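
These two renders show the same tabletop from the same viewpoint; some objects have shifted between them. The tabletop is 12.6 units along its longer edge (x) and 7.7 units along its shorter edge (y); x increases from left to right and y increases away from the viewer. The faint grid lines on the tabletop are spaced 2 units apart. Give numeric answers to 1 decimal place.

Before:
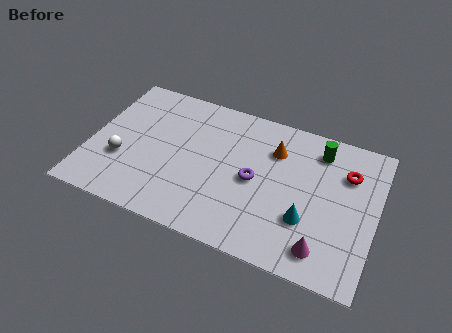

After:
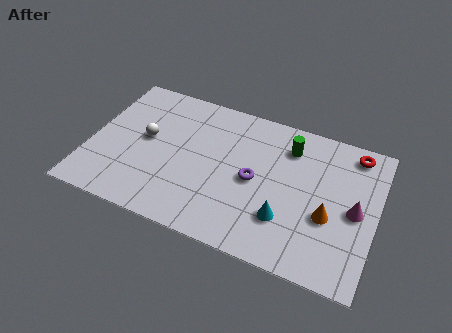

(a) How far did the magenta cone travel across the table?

2.7

The magenta cone moved from about (10.5, 1.3) to (11.7, 3.7), a distance of √(1.2² + 2.4²) ≈ 2.7.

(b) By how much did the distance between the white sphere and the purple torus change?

-1.0

The distance was about 5.9 in the first image and 4.9 in the second, so they moved 1.0 units closer together.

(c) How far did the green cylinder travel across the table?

1.3

The green cylinder moved from about (9.9, 6.3) to (8.6, 6.0), a distance of √(1.3² + 0.3²) ≈ 1.3.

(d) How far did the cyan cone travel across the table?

0.9

The cyan cone moved from about (9.7, 2.5) to (8.8, 2.2), a distance of √(0.9² + 0.3²) ≈ 0.9.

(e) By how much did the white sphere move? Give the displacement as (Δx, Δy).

(0.9, 1.5)

The white sphere was at about (1.5, 2.7) and moved to about (2.4, 4.2).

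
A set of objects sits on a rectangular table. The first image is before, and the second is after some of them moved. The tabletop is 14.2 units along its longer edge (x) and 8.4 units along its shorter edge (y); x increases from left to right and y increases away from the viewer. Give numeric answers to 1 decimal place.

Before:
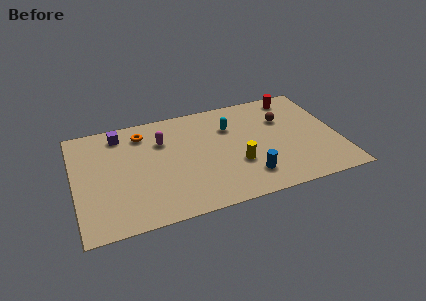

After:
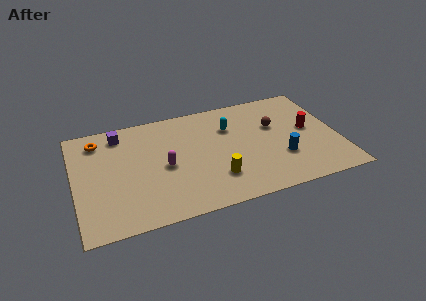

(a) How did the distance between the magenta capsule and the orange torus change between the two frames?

+3.2

They were about 1.3 units apart before and 4.5 after — 3.2 units further apart.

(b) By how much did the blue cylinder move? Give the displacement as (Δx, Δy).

(1.9, 0.9)

From the two frames, the blue cylinder sits at roughly (9.1, 1.8) before and (11.0, 2.7) after.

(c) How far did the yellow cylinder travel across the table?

1.4

The yellow cylinder moved from about (8.6, 2.9) to (7.4, 2.2), a distance of √(1.2² + 0.7²) ≈ 1.4.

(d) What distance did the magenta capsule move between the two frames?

2.0

The magenta capsule was near (4.8, 5.9) before and (4.8, 3.9) after, so it travelled √(0.0² + 2.0²) ≈ 2.0 units.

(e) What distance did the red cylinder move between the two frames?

2.8

From (12.2, 7.3) to (12.7, 4.5), the red cylinder covered √(0.5² + 2.8²) ≈ 2.8 units.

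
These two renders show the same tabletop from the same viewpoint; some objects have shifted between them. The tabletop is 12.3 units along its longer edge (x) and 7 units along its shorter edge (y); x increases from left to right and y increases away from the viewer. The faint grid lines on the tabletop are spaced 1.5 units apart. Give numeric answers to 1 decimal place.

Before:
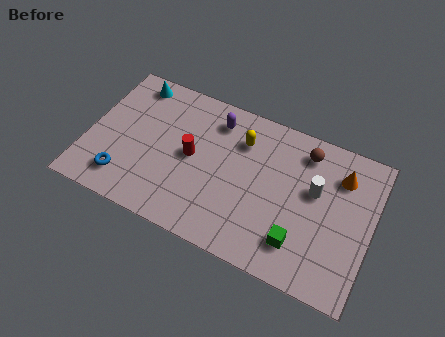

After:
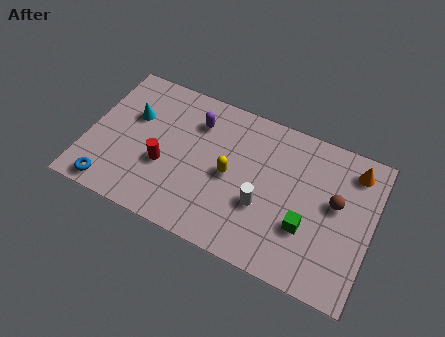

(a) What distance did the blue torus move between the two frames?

0.8

From (1.8, 1.4) to (1.3, 0.8), the blue torus covered √(0.5² + 0.6²) ≈ 0.8 units.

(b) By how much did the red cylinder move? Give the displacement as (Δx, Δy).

(-1.1, -0.9)

The red cylinder was at about (4.5, 3.6) and moved to about (3.4, 2.7).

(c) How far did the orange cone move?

0.7

The orange cone was near (10.8, 5.3) before and (11.3, 5.8) after, so it travelled √(0.5² + 0.5²) ≈ 0.7 units.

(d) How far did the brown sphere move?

2.3

From (9.2, 5.8) to (10.7, 4.0), the brown sphere covered √(1.5² + 1.8²) ≈ 2.3 units.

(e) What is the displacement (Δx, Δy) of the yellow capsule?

(-0.3, -1.8)

From the two frames, the yellow capsule sits at roughly (6.5, 5.2) before and (6.2, 3.4) after.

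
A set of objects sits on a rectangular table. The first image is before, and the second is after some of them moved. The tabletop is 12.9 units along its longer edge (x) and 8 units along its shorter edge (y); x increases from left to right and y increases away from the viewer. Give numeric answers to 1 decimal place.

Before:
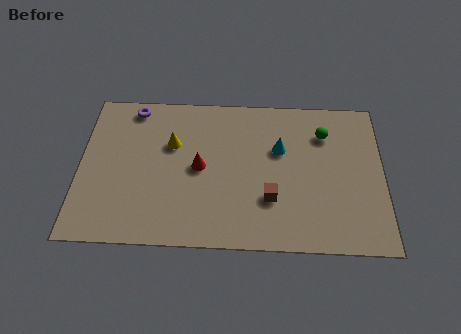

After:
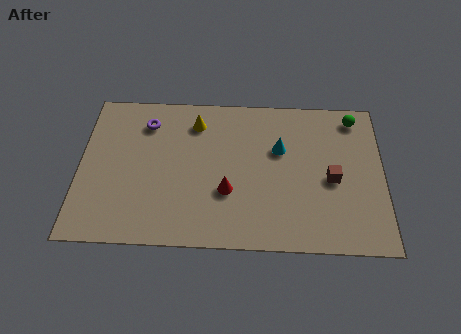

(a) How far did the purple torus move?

1.0

The purple torus moved from about (2.2, 7.1) to (2.8, 6.3), a distance of √(0.6² + 0.8²) ≈ 1.0.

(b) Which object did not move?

the cyan cone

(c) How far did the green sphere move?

1.6

The green sphere moved from about (10.4, 6.0) to (11.7, 6.9), a distance of √(1.3² + 0.9²) ≈ 1.6.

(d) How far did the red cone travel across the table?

1.7

The red cone was near (5.1, 4.0) before and (6.3, 2.8) after, so it travelled √(1.2² + 1.2²) ≈ 1.7 units.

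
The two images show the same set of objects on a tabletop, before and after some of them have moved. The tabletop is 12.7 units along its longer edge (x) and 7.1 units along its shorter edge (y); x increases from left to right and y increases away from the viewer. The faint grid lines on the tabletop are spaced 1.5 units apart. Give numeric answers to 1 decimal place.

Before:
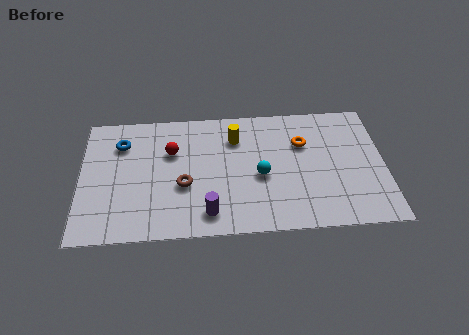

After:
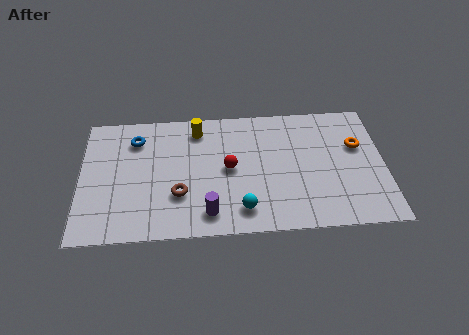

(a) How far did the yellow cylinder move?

1.7

The yellow cylinder moved from about (6.5, 5.3) to (4.9, 5.9), a distance of √(1.6² + 0.6²) ≈ 1.7.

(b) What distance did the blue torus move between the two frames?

0.6

The blue torus moved from about (1.7, 5.3) to (2.3, 5.5), a distance of √(0.6² + 0.2²) ≈ 0.6.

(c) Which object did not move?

the purple cylinder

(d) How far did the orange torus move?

2.3

From (9.3, 4.8) to (11.6, 4.5), the orange torus covered √(2.3² + 0.3²) ≈ 2.3 units.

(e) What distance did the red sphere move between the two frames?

2.6

The red sphere was near (3.8, 4.7) before and (6.2, 3.6) after, so it travelled √(2.4² + 1.1²) ≈ 2.6 units.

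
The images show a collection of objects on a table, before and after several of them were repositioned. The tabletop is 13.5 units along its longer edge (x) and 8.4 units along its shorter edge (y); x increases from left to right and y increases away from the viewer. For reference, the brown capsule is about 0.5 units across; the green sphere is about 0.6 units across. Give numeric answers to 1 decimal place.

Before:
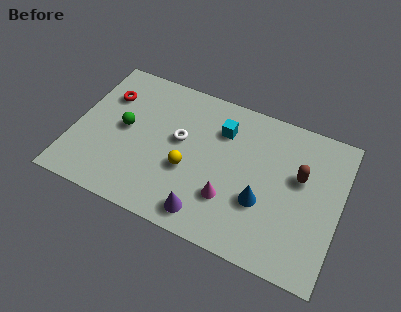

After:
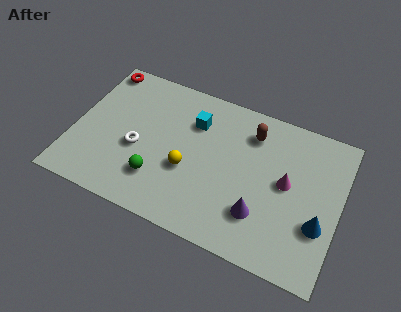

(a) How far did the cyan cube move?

1.4

The cyan cube moved from about (7.3, 6.2) to (5.9, 6.1), a distance of √(1.4² + 0.1²) ≈ 1.4.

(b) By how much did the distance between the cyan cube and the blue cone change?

+3.4

They were about 4.0 units apart before and 7.4 after — 3.4 units further apart.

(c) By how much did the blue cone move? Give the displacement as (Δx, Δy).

(2.9, -0.1)

The blue cone was at about (9.7, 3.0) and moved to about (12.6, 2.9).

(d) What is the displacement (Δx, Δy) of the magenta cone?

(2.7, 2.0)

The magenta cone started near (8.1, 2.5) and ended near (10.8, 4.5).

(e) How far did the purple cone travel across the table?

2.8

The purple cone moved from about (7.1, 1.2) to (9.7, 2.3), a distance of √(2.6² + 1.1²) ≈ 2.8.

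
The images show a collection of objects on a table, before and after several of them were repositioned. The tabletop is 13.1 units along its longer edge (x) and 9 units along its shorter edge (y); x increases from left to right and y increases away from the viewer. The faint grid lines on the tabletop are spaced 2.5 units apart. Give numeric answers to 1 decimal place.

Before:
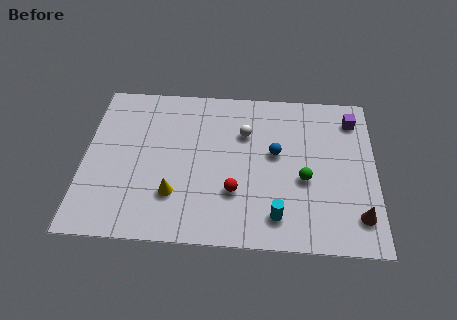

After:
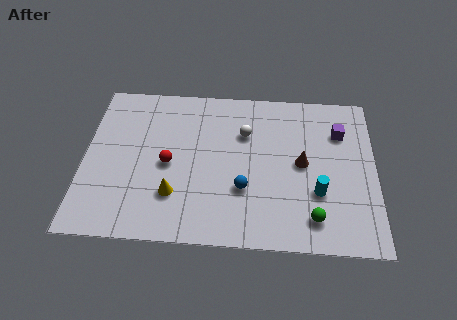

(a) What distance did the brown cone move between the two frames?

3.8

The brown cone was near (12.3, 1.8) before and (9.8, 4.6) after, so it travelled √(2.5² + 2.8²) ≈ 3.8 units.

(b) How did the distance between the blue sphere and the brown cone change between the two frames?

-1.9

They were about 5.0 units apart before and 3.1 after — 1.9 units closer together.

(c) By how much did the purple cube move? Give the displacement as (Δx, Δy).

(-0.6, -0.8)

The purple cube was at about (12.1, 7.3) and moved to about (11.5, 6.5).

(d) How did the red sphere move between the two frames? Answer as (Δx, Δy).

(-3.0, 1.4)

The red sphere started near (6.8, 2.8) and ended near (3.8, 4.2).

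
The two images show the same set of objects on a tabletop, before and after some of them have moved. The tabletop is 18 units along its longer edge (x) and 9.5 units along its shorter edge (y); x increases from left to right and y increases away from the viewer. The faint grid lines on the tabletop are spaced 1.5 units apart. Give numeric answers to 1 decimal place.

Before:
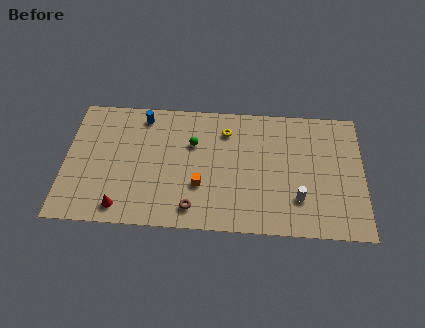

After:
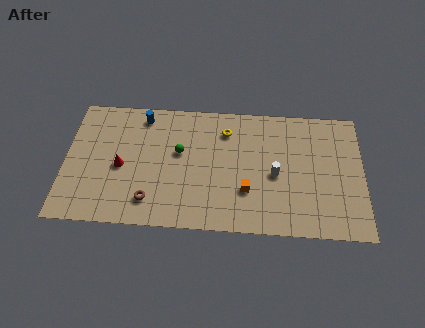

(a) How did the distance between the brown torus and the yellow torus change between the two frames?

+0.9

Before: roughly 6.2 units apart; after: 7.1. That's 0.9 units further apart.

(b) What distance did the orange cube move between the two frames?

2.8

The orange cube was near (8.2, 3.2) before and (11.0, 3.0) after, so it travelled √(2.8² + 0.2²) ≈ 2.8 units.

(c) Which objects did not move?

the yellow torus and the blue cylinder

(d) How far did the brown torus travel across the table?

2.6

From (7.8, 1.5) to (5.2, 1.9), the brown torus covered √(2.6² + 0.4²) ≈ 2.6 units.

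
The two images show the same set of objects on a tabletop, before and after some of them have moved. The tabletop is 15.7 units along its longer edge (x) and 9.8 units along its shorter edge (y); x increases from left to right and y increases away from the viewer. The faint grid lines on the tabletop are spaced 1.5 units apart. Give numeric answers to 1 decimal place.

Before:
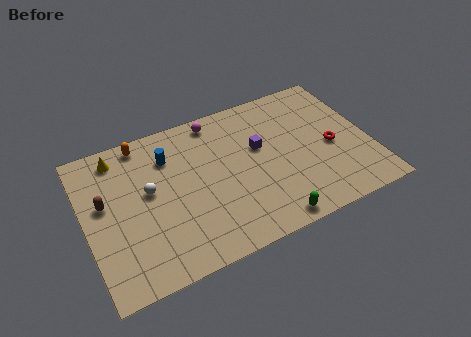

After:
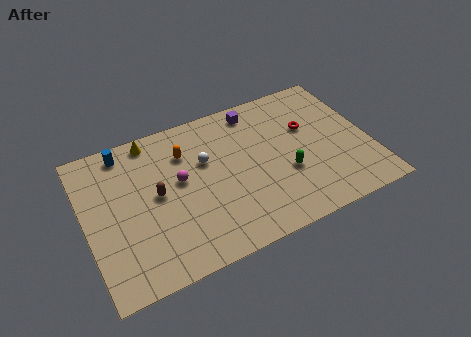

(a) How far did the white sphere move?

3.3

The white sphere was near (3.5, 5.5) before and (6.7, 6.2) after, so it travelled √(3.2² + 0.7²) ≈ 3.3 units.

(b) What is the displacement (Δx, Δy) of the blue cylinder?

(-2.3, 1.3)

From the two frames, the blue cylinder sits at roughly (4.8, 7.3) before and (2.5, 8.6) after.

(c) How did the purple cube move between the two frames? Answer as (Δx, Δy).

(0.1, 2.6)

The purple cube was at about (9.7, 5.9) and moved to about (9.8, 8.5).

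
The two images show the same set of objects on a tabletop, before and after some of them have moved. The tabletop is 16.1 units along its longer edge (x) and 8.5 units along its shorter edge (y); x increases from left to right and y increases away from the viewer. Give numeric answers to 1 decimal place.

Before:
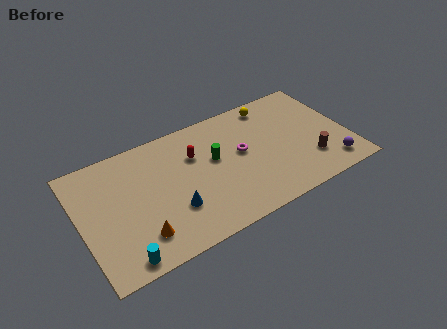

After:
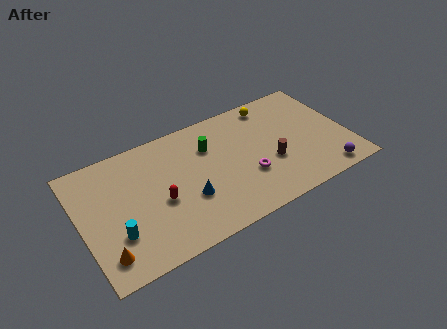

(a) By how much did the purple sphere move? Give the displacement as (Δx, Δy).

(-0.4, -0.4)

The purple sphere started near (14.7, 1.4) and ended near (14.3, 1.0).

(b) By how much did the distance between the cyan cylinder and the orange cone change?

-0.3

The distance was about 1.6 in the first image and 1.3 in the second, so they moved 0.3 units closer together.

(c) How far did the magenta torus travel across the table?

1.8

The magenta torus moved from about (9.7, 4.7) to (9.8, 2.9), a distance of √(0.1² + 1.8²) ≈ 1.8.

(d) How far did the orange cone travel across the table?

2.1

The orange cone moved from about (3.2, 1.9) to (1.1, 1.6), a distance of √(2.1² + 0.3²) ≈ 2.1.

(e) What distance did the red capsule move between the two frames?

3.3

The red capsule moved from about (7.0, 5.8) to (4.6, 3.6), a distance of √(2.4² + 2.2²) ≈ 3.3.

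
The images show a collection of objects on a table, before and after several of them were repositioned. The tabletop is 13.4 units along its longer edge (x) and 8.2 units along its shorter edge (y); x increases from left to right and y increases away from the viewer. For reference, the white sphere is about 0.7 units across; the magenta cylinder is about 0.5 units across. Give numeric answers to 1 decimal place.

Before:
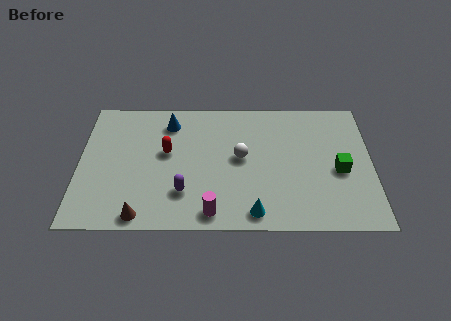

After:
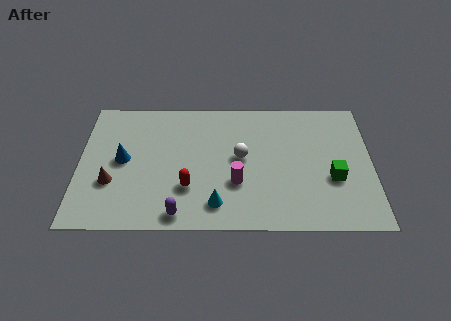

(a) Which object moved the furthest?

the blue cone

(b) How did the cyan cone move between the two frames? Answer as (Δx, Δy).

(-1.7, 0.5)

From the two frames, the cyan cone sits at roughly (8.0, 1.0) before and (6.3, 1.5) after.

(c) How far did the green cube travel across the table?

0.6

The green cube was near (11.9, 3.6) before and (11.6, 3.1) after, so it travelled √(0.3² + 0.5²) ≈ 0.6 units.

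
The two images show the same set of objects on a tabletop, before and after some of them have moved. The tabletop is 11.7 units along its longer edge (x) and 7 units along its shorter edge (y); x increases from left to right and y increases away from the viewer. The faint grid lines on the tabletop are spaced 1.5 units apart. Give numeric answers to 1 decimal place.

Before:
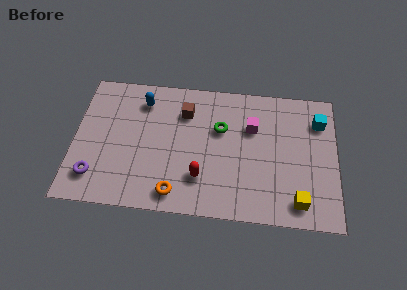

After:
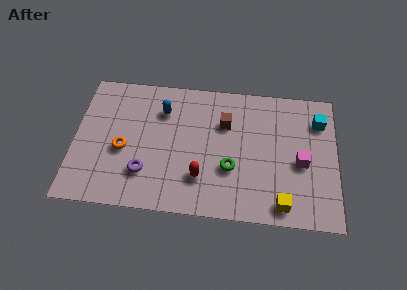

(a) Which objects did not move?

the cyan cube and the red capsule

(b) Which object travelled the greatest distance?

the orange torus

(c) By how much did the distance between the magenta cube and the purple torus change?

-0.6

They were about 7.6 units apart before and 7.0 after — 0.6 units closer together.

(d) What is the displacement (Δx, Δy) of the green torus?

(0.5, -2.0)

The green torus started near (6.5, 4.5) and ended near (7.0, 2.5).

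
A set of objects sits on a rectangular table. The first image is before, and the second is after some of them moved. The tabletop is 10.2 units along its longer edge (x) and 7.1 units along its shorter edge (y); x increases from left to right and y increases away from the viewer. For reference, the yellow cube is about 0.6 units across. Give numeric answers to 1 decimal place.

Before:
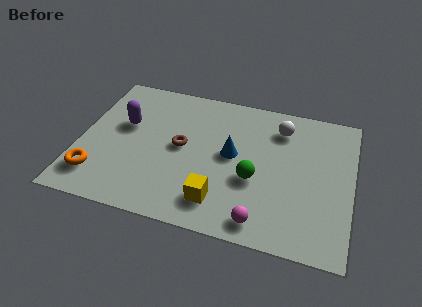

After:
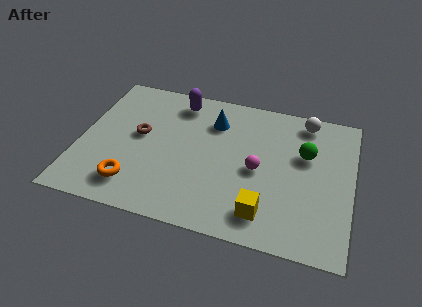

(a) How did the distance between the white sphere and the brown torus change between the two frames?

+2.4

The distance was about 4.1 in the first image and 6.5 in the second, so they moved 2.4 units further apart.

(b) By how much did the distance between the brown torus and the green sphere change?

+3.3

They were about 2.9 units apart before and 6.2 after — 3.3 units further apart.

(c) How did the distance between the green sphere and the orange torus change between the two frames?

+1.0

The distance was about 5.9 in the first image and 6.9 in the second, so they moved 1.0 units further apart.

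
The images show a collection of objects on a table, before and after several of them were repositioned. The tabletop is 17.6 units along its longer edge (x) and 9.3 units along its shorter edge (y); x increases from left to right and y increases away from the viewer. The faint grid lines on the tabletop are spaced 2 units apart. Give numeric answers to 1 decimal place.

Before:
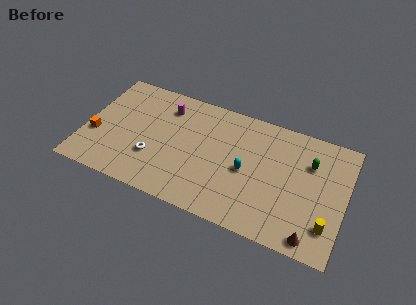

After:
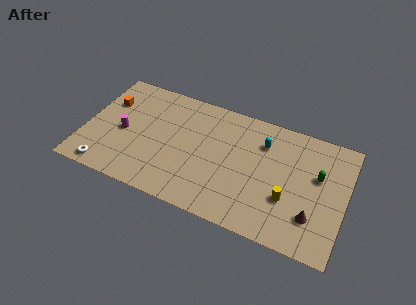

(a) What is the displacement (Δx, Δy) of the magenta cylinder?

(-2.6, -3.0)

From the two frames, the magenta cylinder sits at roughly (5.2, 7.3) before and (2.6, 4.3) after.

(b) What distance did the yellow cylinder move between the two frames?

2.9

From (16.6, 2.2) to (13.9, 3.2), the yellow cylinder covered √(2.7² + 1.0²) ≈ 2.9 units.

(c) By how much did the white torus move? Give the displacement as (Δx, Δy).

(-3.0, -2.0)

The white torus was at about (4.8, 3.0) and moved to about (1.8, 1.0).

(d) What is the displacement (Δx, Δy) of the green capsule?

(0.6, -0.8)

The green capsule was at about (15.1, 6.5) and moved to about (15.7, 5.7).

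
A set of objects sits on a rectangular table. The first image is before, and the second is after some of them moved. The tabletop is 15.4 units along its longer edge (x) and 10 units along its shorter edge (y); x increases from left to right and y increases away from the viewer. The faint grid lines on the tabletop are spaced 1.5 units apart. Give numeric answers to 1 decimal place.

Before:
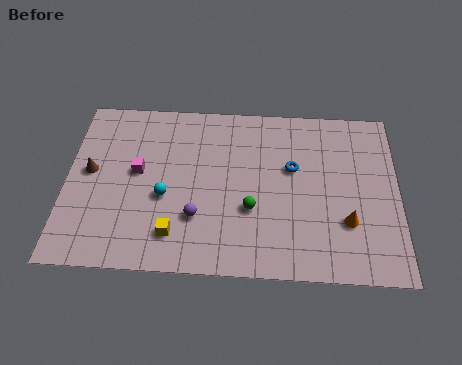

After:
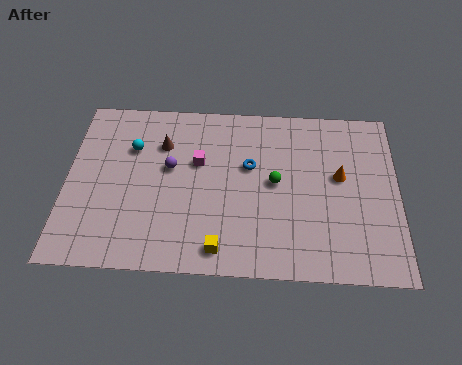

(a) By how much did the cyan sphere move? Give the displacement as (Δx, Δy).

(-1.6, 2.8)

From the two frames, the cyan sphere sits at roughly (4.6, 4.1) before and (3.0, 6.9) after.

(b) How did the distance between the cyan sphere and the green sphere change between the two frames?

+2.9

Before: roughly 4.0 units apart; after: 6.9. That's 2.9 units further apart.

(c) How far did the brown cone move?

3.8

From (1.1, 5.4) to (4.4, 7.2), the brown cone covered √(3.3² + 1.8²) ≈ 3.8 units.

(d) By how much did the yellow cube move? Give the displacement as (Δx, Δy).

(2.1, -0.7)

The yellow cube started near (5.1, 2.0) and ended near (7.2, 1.3).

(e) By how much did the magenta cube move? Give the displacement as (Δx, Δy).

(2.8, 0.7)

From the two frames, the magenta cube sits at roughly (3.3, 5.5) before and (6.1, 6.2) after.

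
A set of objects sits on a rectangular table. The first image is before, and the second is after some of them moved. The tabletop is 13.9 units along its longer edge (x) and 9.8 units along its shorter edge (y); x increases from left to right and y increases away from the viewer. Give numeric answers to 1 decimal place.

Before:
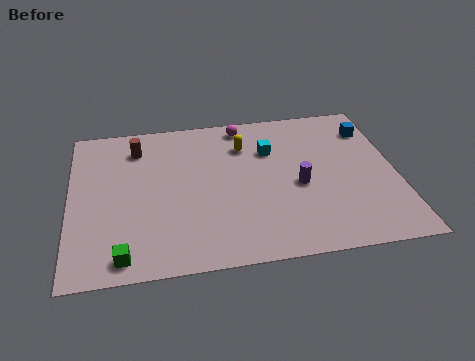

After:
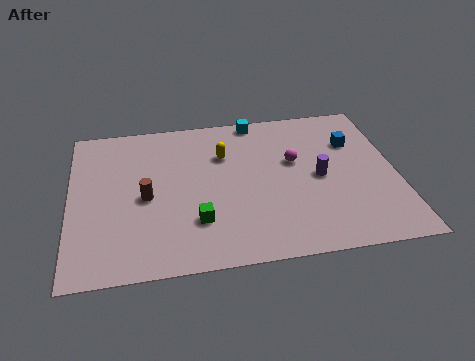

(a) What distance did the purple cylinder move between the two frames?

1.0

The purple cylinder moved from about (9.7, 4.3) to (10.6, 4.7), a distance of √(0.9² + 0.4²) ≈ 1.0.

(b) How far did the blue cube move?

1.1

From (13.0, 7.6) to (12.2, 6.8), the blue cube covered √(0.8² + 0.8²) ≈ 1.1 units.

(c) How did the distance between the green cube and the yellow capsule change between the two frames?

-3.9

The distance was about 8.2 in the first image and 4.3 in the second, so they moved 3.9 units closer together.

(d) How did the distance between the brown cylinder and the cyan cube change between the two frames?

+0.9

The distance was about 5.8 in the first image and 6.7 in the second, so they moved 0.9 units further apart.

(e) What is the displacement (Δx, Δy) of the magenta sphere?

(2.1, -2.8)

The magenta sphere was at about (7.5, 8.7) and moved to about (9.6, 5.9).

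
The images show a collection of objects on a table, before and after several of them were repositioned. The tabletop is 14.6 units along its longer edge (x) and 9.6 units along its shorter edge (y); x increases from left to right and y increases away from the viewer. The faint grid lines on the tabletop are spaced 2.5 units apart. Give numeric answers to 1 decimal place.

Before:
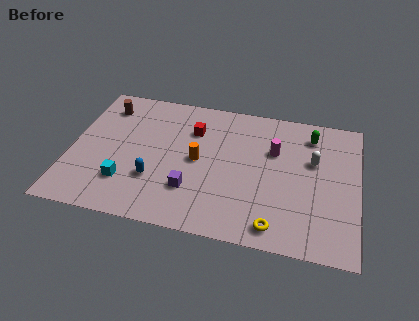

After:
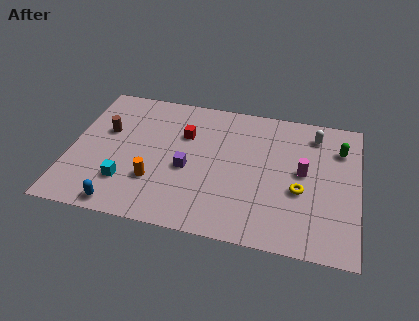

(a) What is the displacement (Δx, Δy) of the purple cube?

(-0.3, 1.4)

The purple cube started near (6.3, 2.7) and ended near (6.0, 4.1).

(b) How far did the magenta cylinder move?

1.9

From (10.3, 6.3) to (11.8, 5.1), the magenta cylinder covered √(1.5² + 1.2²) ≈ 1.9 units.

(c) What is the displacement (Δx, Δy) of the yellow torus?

(1.1, 2.6)

The yellow torus was at about (10.6, 1.2) and moved to about (11.7, 3.8).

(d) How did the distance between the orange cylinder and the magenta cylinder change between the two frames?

+3.6

The distance was about 4.1 in the first image and 7.7 in the second, so they moved 3.6 units further apart.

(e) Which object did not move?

the cyan cube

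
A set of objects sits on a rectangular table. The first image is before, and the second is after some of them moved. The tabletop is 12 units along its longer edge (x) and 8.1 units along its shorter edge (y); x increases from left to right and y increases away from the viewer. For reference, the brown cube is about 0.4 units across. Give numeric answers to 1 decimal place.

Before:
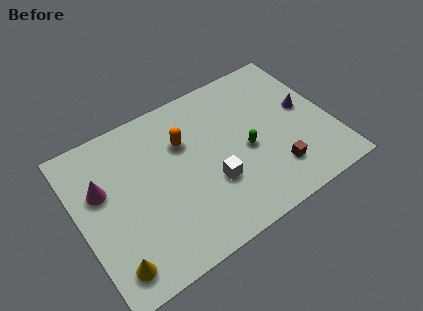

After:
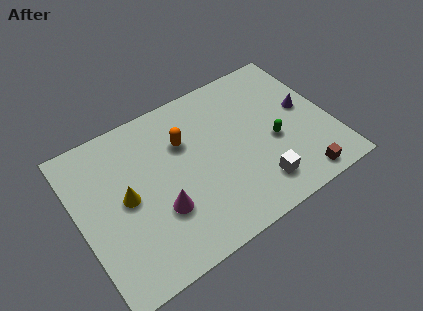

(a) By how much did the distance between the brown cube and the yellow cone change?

+0.5

They were about 7.9 units apart before and 8.4 after — 0.5 units further apart.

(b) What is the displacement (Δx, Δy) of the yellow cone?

(1.1, 2.8)

The yellow cone was at about (1.1, 1.3) and moved to about (2.2, 4.1).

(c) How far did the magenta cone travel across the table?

3.4

The magenta cone moved from about (1.2, 5.1) to (3.6, 2.7), a distance of √(2.4² + 2.4²) ≈ 3.4.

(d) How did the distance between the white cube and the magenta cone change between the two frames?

-0.8

They were about 5.4 units apart before and 4.6 after — 0.8 units closer together.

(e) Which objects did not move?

the orange capsule and the purple cone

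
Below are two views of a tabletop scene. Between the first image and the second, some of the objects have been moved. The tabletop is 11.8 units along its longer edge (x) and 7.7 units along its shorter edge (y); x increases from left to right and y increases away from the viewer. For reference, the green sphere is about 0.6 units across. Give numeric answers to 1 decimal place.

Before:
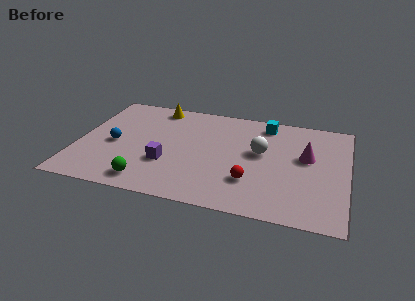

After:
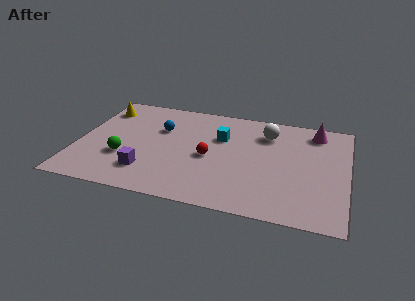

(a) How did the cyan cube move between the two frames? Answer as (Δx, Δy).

(-1.9, -1.5)

From the two frames, the cyan cube sits at roughly (8.1, 6.6) before and (6.2, 5.1) after.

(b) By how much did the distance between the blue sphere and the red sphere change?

-3.4

They were about 6.2 units apart before and 2.8 after — 3.4 units closer together.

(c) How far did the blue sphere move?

2.5

The blue sphere was near (1.6, 3.5) before and (3.5, 5.1) after, so it travelled √(1.9² + 1.6²) ≈ 2.5 units.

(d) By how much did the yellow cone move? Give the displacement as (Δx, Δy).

(-2.4, -0.7)

The yellow cone started near (3.2, 6.8) and ended near (0.8, 6.1).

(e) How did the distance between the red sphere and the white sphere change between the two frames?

+1.2

The distance was about 2.2 in the first image and 3.4 in the second, so they moved 1.2 units further apart.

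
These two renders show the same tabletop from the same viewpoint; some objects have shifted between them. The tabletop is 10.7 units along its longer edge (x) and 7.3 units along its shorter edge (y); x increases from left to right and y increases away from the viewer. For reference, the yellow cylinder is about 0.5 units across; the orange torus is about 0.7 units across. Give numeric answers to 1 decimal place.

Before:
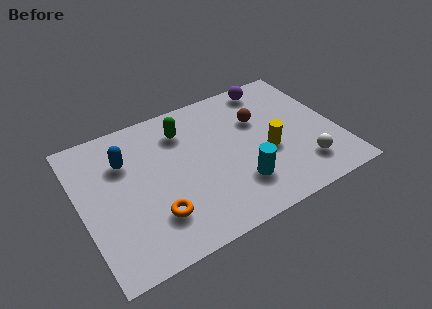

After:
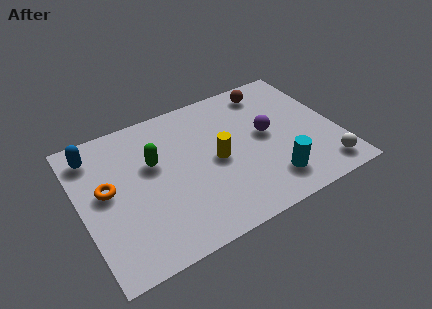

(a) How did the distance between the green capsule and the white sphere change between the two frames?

+1.5

They were about 6.0 units apart before and 7.5 after — 1.5 units further apart.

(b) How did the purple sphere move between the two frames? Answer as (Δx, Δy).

(-0.6, -2.5)

The purple sphere was at about (8.4, 6.4) and moved to about (7.8, 3.9).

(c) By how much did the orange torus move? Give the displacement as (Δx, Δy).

(-1.7, 2.1)

From the two frames, the orange torus sits at roughly (2.8, 1.9) before and (1.1, 4.0) after.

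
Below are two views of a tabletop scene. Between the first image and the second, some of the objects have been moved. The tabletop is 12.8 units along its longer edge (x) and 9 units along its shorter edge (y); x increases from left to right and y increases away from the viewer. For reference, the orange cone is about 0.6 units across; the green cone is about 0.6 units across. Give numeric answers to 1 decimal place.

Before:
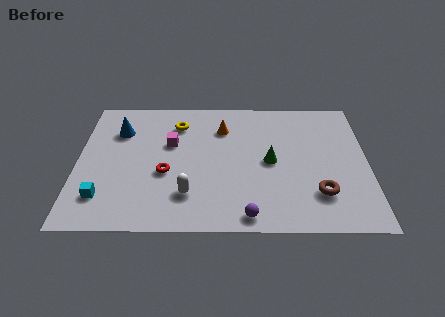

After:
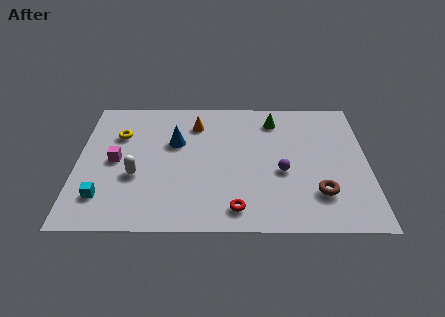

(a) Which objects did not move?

the cyan cube and the brown torus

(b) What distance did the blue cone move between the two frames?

2.6

The blue cone was near (1.8, 6.5) before and (4.3, 5.7) after, so it travelled √(2.5² + 0.8²) ≈ 2.6 units.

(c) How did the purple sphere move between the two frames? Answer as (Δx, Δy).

(1.5, 2.8)

The purple sphere was at about (7.5, 0.9) and moved to about (9.0, 3.7).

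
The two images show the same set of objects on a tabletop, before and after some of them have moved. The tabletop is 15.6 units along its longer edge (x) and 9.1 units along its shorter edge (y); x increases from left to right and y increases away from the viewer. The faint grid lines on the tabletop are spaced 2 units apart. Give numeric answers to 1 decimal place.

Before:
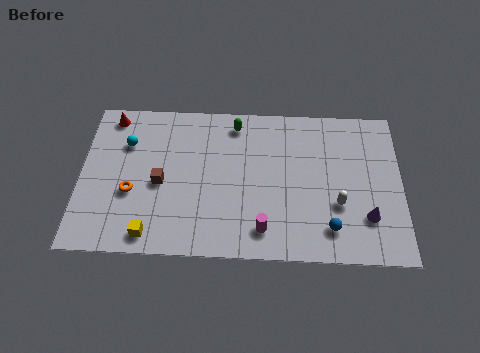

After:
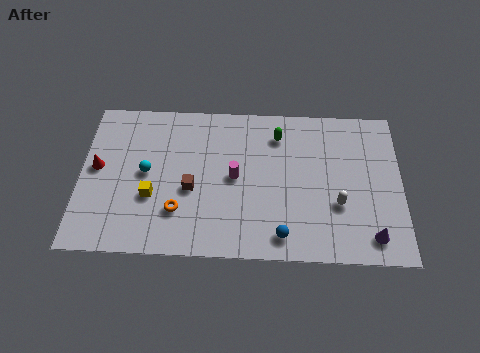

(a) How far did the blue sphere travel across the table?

2.4

From (12.1, 1.8) to (9.8, 1.3), the blue sphere covered √(2.3² + 0.5²) ≈ 2.4 units.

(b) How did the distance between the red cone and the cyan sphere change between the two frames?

+0.6

Before: roughly 1.8 units apart; after: 2.4. That's 0.6 units further apart.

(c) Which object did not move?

the white capsule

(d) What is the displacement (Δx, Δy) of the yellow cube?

(0.0, 2.2)

The yellow cube was at about (3.5, 1.1) and moved to about (3.5, 3.3).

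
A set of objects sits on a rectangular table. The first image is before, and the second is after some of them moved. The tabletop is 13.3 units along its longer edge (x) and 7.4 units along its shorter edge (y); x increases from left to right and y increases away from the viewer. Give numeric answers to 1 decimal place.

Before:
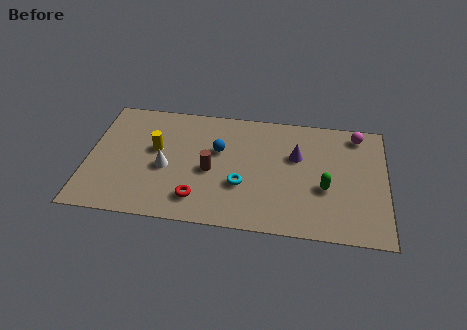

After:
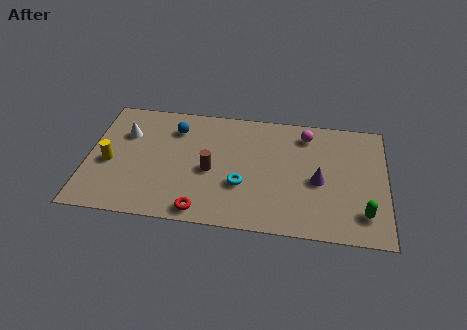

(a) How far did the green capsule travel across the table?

2.1

The green capsule was near (10.6, 2.9) before and (12.3, 1.6) after, so it travelled √(1.7² + 1.3²) ≈ 2.1 units.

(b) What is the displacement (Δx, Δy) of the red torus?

(0.2, -0.7)

From the two frames, the red torus sits at roughly (5.0, 1.5) before and (5.2, 0.8) after.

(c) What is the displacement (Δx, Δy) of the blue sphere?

(-2.0, 1.1)

The blue sphere started near (5.8, 4.6) and ended near (3.8, 5.7).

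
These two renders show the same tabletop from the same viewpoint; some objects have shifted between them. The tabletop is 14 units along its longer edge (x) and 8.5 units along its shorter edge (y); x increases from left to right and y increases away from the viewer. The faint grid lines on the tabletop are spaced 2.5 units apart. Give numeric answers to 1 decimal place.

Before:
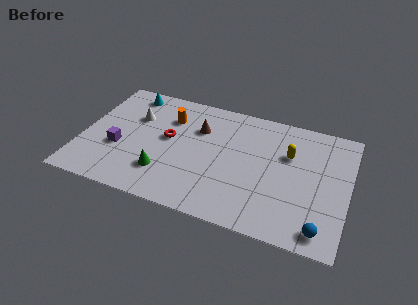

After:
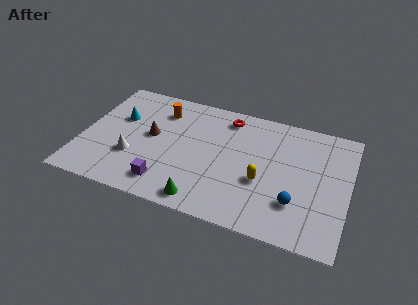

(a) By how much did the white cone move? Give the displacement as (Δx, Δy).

(0.2, -2.9)

The white cone was at about (2.6, 5.7) and moved to about (2.8, 2.8).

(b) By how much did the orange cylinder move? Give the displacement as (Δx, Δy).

(-0.5, 0.4)

The orange cylinder started near (4.4, 6.2) and ended near (3.9, 6.6).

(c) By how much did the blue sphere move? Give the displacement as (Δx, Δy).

(-1.4, 1.3)

From the two frames, the blue sphere sits at roughly (12.8, 1.1) before and (11.4, 2.4) after.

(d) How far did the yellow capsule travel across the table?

2.6

The yellow capsule was near (10.8, 5.6) before and (9.6, 3.3) after, so it travelled √(1.2² + 2.3²) ≈ 2.6 units.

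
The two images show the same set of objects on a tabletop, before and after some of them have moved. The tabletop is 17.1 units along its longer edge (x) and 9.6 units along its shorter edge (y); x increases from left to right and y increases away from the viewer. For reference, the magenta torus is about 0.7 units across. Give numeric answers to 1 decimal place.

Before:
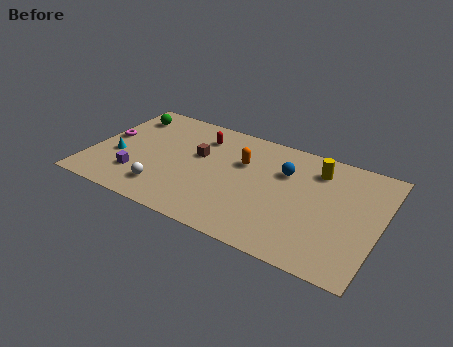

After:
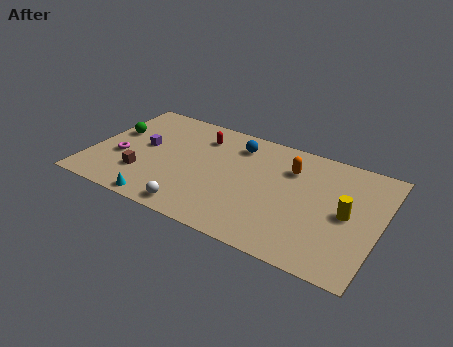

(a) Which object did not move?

the red capsule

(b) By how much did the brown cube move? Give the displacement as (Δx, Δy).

(-2.9, -3.1)

The brown cube started near (6.2, 5.8) and ended near (3.3, 2.7).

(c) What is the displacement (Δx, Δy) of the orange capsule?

(2.8, 0.7)

The orange capsule was at about (8.8, 6.3) and moved to about (11.6, 7.0).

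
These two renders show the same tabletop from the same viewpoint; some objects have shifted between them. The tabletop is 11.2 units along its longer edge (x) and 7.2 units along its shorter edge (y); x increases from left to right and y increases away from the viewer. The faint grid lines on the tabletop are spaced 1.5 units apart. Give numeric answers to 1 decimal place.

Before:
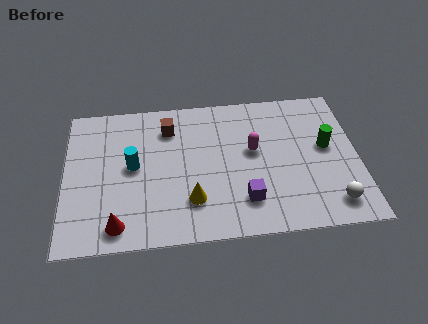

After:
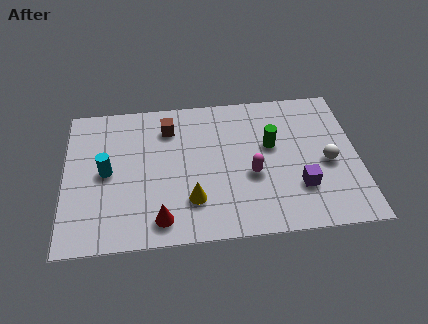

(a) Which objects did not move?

the brown cube and the yellow cone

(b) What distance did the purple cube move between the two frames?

2.1

From (6.8, 1.7) to (8.9, 2.1), the purple cube covered √(2.1² + 0.4²) ≈ 2.1 units.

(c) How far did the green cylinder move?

2.1

The green cylinder moved from about (10.0, 4.0) to (7.9, 4.3), a distance of √(2.1² + 0.3²) ≈ 2.1.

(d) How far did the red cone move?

1.6

The red cone was near (2.0, 1.0) before and (3.6, 1.1) after, so it travelled √(1.6² + 0.1²) ≈ 1.6 units.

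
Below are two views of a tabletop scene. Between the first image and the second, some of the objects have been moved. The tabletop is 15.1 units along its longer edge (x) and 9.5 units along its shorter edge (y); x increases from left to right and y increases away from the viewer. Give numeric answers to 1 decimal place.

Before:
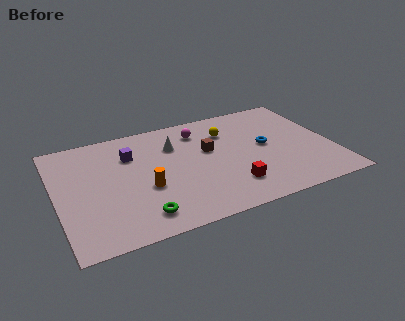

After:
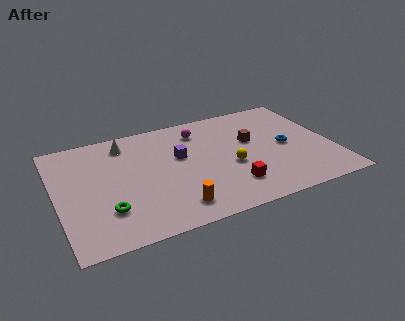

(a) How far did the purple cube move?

2.8

The purple cube was near (4.2, 6.8) before and (6.8, 5.7) after, so it travelled √(2.6² + 1.1²) ≈ 2.8 units.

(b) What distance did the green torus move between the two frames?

2.0

The green torus moved from about (4.2, 1.6) to (2.5, 2.6), a distance of √(1.7² + 1.0²) ≈ 2.0.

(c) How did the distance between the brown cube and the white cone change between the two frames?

+5.0

The distance was about 2.1 in the first image and 7.1 in the second, so they moved 5.0 units further apart.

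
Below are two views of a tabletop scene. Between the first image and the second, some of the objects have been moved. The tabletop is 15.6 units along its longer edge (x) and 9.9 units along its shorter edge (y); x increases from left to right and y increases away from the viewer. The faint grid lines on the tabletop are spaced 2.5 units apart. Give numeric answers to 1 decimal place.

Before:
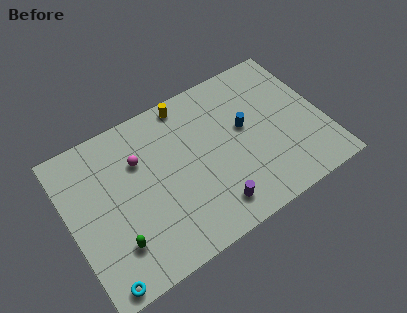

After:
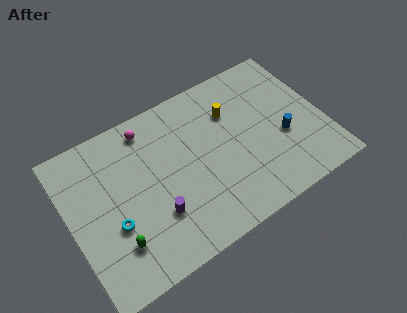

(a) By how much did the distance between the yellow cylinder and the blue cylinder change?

-0.4

They were about 4.5 units apart before and 4.1 after — 0.4 units closer together.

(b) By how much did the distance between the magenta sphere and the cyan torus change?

-1.2

The distance was about 6.8 in the first image and 5.6 in the second, so they moved 1.2 units closer together.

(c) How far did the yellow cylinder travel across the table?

3.1

The yellow cylinder was near (7.8, 8.9) before and (10.3, 7.0) after, so it travelled √(2.5² + 1.9²) ≈ 3.1 units.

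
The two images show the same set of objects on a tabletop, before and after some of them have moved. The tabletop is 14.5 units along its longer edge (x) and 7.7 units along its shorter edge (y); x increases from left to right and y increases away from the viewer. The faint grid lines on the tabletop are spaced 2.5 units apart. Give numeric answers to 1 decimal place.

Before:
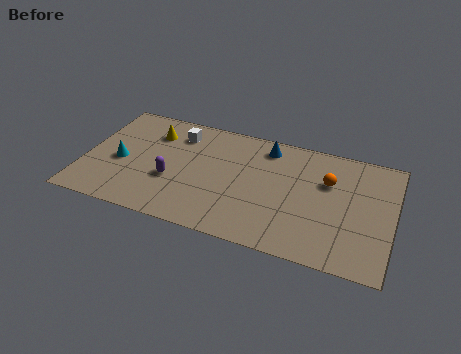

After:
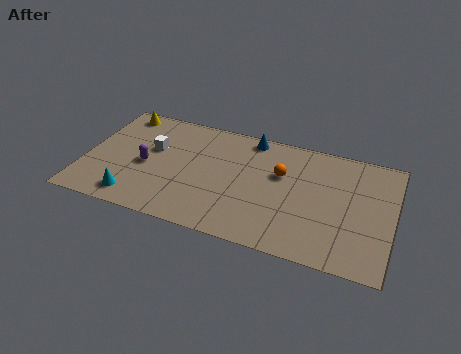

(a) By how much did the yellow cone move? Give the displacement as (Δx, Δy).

(-1.7, 1.0)

The yellow cone started near (3.0, 5.8) and ended near (1.3, 6.8).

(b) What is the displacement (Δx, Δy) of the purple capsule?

(-1.3, 0.6)

The purple capsule started near (4.2, 2.9) and ended near (2.9, 3.5).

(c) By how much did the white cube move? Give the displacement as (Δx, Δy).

(-1.1, -1.4)

From the two frames, the white cube sits at roughly (4.2, 6.1) before and (3.1, 4.7) after.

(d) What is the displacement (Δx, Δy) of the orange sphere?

(-2.2, -0.2)

The orange sphere was at about (11.4, 5.1) and moved to about (9.2, 4.9).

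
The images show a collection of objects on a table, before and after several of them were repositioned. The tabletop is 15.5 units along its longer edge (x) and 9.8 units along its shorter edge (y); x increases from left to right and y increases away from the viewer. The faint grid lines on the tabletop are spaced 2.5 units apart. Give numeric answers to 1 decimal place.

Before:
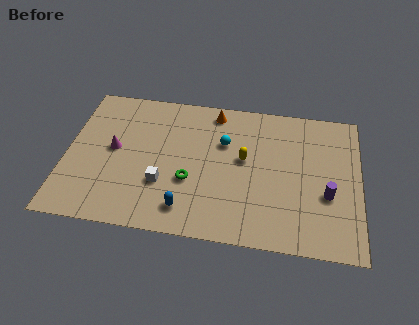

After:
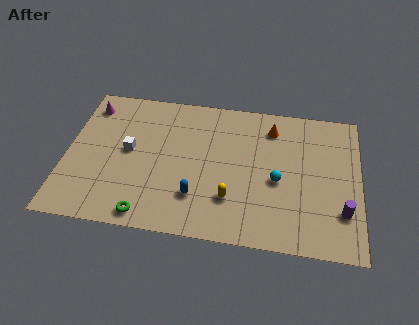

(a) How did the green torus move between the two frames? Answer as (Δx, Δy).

(-2.1, -2.6)

The green torus started near (6.6, 3.6) and ended near (4.5, 1.0).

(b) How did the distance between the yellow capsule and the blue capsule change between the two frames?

-3.0

They were about 4.8 units apart before and 1.8 after — 3.0 units closer together.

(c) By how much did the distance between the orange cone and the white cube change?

+2.0

Before: roughly 6.0 units apart; after: 8.0. That's 2.0 units further apart.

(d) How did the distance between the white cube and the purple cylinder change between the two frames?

+3.0

Before: roughly 8.6 units apart; after: 11.6. That's 3.0 units further apart.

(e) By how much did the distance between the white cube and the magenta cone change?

+0.3

They were about 3.4 units apart before and 3.7 after — 0.3 units further apart.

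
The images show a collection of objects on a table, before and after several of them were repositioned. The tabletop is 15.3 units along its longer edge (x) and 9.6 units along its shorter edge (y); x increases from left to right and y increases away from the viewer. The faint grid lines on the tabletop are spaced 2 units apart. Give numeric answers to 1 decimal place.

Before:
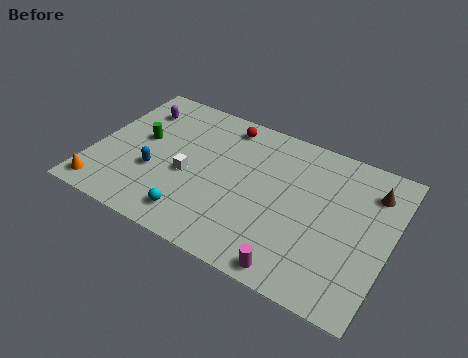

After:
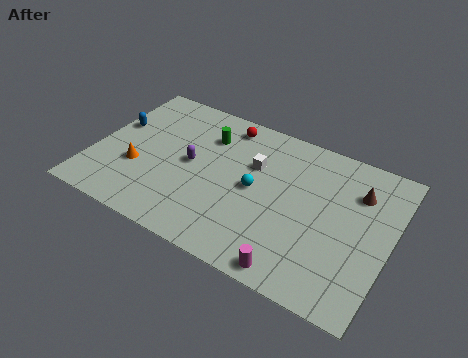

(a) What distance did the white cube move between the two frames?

3.8

The white cube was near (5.0, 4.1) before and (8.1, 6.3) after, so it travelled √(3.1² + 2.2²) ≈ 3.8 units.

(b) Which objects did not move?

the red sphere and the magenta cylinder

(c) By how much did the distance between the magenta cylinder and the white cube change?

-0.7

The distance was about 6.8 in the first image and 6.1 in the second, so they moved 0.7 units closer together.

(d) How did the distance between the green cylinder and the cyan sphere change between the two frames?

-1.4

Before: roughly 5.1 units apart; after: 3.7. That's 1.4 units closer together.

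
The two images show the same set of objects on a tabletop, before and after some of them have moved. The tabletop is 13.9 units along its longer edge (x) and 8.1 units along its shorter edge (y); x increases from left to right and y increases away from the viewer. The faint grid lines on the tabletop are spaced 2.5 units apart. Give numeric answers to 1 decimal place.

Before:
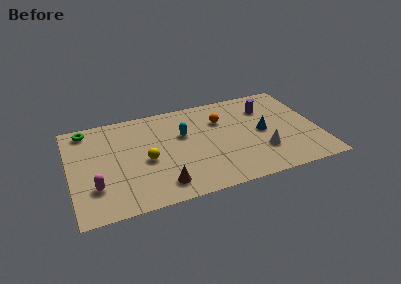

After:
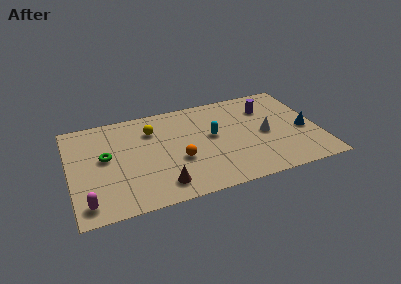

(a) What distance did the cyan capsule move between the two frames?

1.7

The cyan capsule was near (6.4, 5.1) before and (8.0, 4.5) after, so it travelled √(1.6² + 0.6²) ≈ 1.7 units.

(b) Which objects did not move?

the brown cone and the purple cylinder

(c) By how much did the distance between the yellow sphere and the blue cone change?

+2.2

They were about 6.6 units apart before and 8.8 after — 2.2 units further apart.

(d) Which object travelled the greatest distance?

the orange sphere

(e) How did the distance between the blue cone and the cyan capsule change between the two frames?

+0.7

They were about 4.5 units apart before and 5.2 after — 0.7 units further apart.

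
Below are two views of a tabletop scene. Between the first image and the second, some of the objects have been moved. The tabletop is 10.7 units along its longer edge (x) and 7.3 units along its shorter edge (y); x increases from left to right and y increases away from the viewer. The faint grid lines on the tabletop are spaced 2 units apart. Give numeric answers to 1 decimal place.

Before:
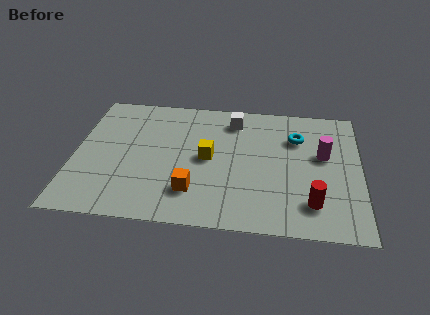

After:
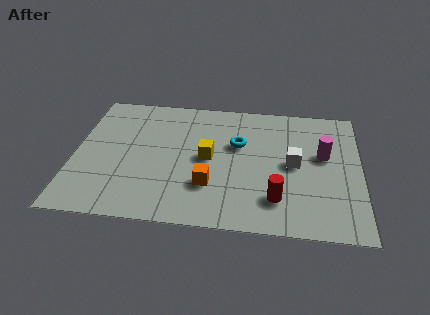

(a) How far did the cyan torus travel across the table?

2.3

The cyan torus was near (8.3, 5.2) before and (6.1, 4.6) after, so it travelled √(2.2² + 0.6²) ≈ 2.3 units.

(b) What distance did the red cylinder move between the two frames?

1.3

The red cylinder moved from about (8.9, 1.6) to (7.6, 1.7), a distance of √(1.3² + 0.1²) ≈ 1.3.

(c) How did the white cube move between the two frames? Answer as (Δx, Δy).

(2.3, -2.3)

The white cube was at about (5.9, 6.0) and moved to about (8.2, 3.7).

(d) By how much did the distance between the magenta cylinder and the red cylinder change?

+0.4

They were about 2.7 units apart before and 3.1 after — 0.4 units further apart.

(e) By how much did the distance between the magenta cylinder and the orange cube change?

-0.7

Before: roughly 5.4 units apart; after: 4.7. That's 0.7 units closer together.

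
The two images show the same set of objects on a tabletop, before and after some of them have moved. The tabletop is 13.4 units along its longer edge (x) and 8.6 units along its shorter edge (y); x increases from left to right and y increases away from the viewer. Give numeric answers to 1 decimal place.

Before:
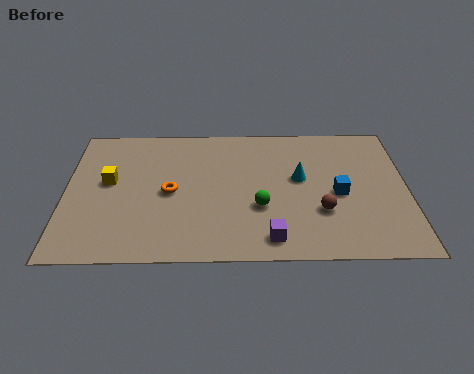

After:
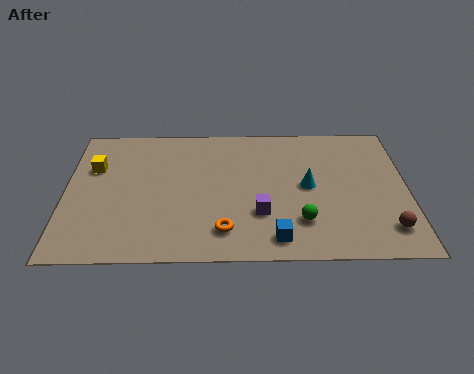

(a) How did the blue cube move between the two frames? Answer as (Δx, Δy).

(-2.5, -2.7)

The blue cube started near (10.7, 3.9) and ended near (8.2, 1.2).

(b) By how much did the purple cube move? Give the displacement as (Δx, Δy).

(-0.4, 1.5)

From the two frames, the purple cube sits at roughly (8.0, 1.2) before and (7.6, 2.7) after.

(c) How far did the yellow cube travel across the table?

1.1

From (1.7, 4.8) to (1.1, 5.7), the yellow cube covered √(0.6² + 0.9²) ≈ 1.1 units.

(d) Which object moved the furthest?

the blue cube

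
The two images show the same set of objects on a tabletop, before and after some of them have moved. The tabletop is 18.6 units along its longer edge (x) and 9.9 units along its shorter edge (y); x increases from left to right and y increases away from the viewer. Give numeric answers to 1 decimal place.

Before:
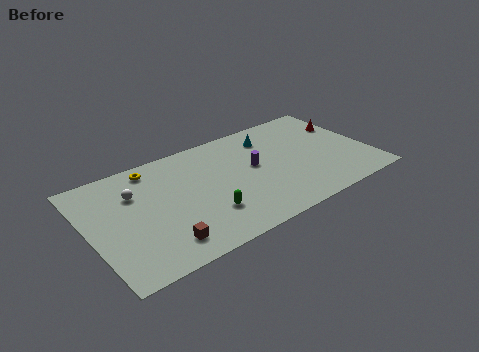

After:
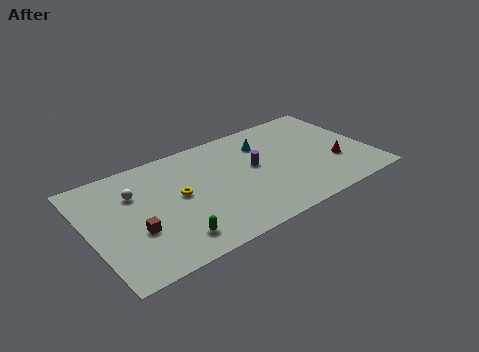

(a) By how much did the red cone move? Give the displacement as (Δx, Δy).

(-1.4, -3.4)

From the two frames, the red cone sits at roughly (17.6, 6.8) before and (16.2, 3.4) after.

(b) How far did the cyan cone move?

0.6

The cyan cone was near (12.5, 7.8) before and (12.0, 7.4) after, so it travelled √(0.5² + 0.4²) ≈ 0.6 units.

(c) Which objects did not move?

the white sphere and the purple cylinder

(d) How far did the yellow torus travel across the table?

3.5

The yellow torus was near (4.6, 8.6) before and (5.9, 5.3) after, so it travelled √(1.3² + 3.3²) ≈ 3.5 units.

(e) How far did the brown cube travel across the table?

2.3

The brown cube was near (4.2, 1.8) before and (2.8, 3.6) after, so it travelled √(1.4² + 1.8²) ≈ 2.3 units.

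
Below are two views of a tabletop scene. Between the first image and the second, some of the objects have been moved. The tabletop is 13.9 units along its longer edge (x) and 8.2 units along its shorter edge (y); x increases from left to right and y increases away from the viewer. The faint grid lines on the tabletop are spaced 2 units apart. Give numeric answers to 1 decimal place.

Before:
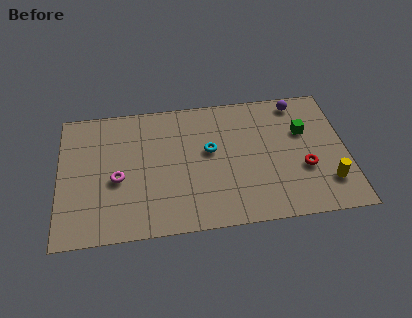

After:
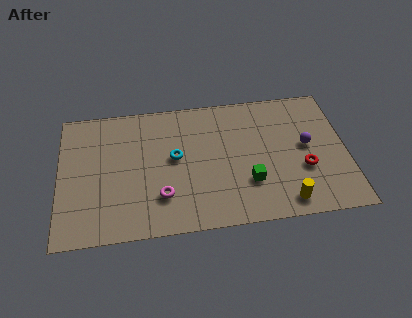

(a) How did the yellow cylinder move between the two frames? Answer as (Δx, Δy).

(-2.1, -0.9)

From the two frames, the yellow cylinder sits at roughly (12.9, 2.0) before and (10.8, 1.1) after.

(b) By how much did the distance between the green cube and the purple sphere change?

+1.6

The distance was about 1.9 in the first image and 3.5 in the second, so they moved 1.6 units further apart.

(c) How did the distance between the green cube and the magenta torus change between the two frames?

-5.1

The distance was about 9.3 in the first image and 4.2 in the second, so they moved 5.1 units closer together.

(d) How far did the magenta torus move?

2.5

The magenta torus moved from about (2.8, 3.5) to (4.9, 2.2), a distance of √(2.1² + 1.3²) ≈ 2.5.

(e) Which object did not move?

the red torus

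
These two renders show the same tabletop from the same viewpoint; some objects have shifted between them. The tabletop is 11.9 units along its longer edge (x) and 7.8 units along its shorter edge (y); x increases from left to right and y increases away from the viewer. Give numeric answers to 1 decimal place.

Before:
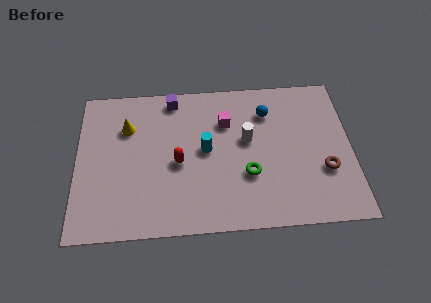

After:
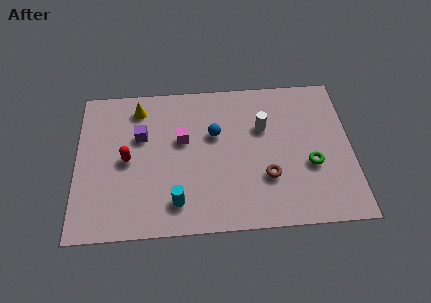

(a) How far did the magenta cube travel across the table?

2.1

From (6.5, 5.5) to (4.6, 4.7), the magenta cube covered √(1.9² + 0.8²) ≈ 2.1 units.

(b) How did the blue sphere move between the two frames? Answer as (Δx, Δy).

(-2.3, -1.0)

The blue sphere started near (8.3, 5.9) and ended near (6.0, 4.9).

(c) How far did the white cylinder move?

0.9

From (7.4, 4.5) to (8.1, 5.1), the white cylinder covered √(0.7² + 0.6²) ≈ 0.9 units.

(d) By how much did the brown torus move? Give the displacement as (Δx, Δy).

(-2.5, -0.2)

The brown torus started near (10.7, 2.7) and ended near (8.2, 2.5).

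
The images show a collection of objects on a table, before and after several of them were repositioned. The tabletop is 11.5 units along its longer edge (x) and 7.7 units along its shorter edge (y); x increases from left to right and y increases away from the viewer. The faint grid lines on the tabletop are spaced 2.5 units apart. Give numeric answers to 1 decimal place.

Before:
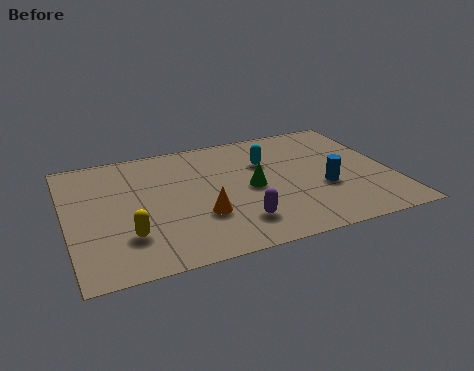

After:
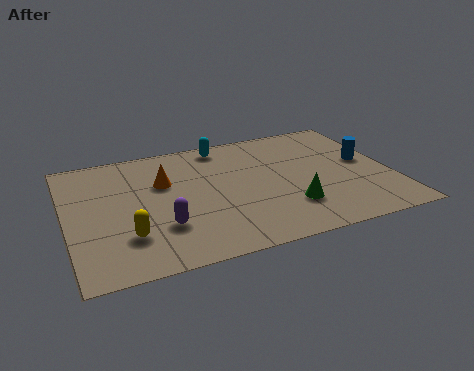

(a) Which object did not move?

the yellow capsule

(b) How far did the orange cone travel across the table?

2.7

The orange cone was near (4.6, 2.5) before and (3.5, 5.0) after, so it travelled √(1.1² + 2.5²) ≈ 2.7 units.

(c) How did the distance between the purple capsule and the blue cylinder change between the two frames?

+4.3

Before: roughly 3.4 units apart; after: 7.7. That's 4.3 units further apart.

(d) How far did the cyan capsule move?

2.1

From (7.2, 5.2) to (5.8, 6.8), the cyan capsule covered √(1.4² + 1.6²) ≈ 2.1 units.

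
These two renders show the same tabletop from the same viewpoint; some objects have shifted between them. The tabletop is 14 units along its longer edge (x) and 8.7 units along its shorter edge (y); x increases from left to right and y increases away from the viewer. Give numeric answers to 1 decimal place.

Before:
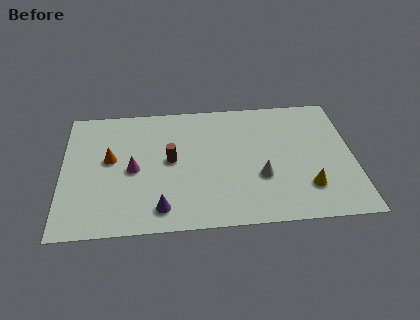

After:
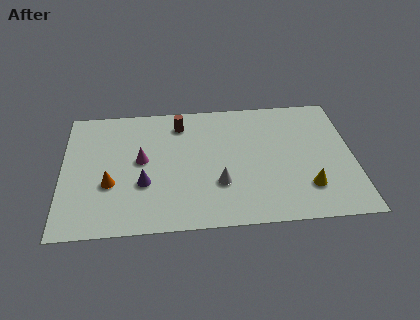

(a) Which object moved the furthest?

the brown cylinder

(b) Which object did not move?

the yellow cone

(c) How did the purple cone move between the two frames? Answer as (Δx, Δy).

(-0.8, 1.7)

From the two frames, the purple cone sits at roughly (4.7, 1.4) before and (3.9, 3.1) after.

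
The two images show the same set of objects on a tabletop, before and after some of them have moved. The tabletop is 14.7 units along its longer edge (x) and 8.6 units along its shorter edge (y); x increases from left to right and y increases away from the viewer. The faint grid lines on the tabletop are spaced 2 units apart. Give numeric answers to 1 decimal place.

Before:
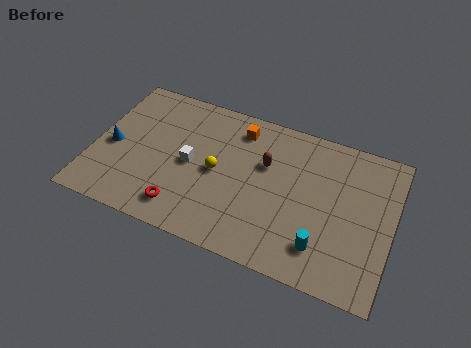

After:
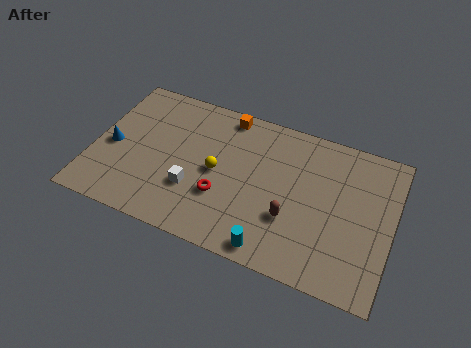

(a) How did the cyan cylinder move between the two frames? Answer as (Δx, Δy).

(-2.3, -1.0)

From the two frames, the cyan cylinder sits at roughly (11.5, 1.9) before and (9.2, 0.9) after.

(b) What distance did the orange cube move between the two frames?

0.9

From (6.9, 7.1) to (6.2, 7.7), the orange cube covered √(0.7² + 0.6²) ≈ 0.9 units.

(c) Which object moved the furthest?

the brown capsule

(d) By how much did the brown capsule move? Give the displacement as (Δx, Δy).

(1.5, -2.6)

The brown capsule started near (8.4, 5.5) and ended near (9.9, 2.9).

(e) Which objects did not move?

the blue cone and the yellow sphere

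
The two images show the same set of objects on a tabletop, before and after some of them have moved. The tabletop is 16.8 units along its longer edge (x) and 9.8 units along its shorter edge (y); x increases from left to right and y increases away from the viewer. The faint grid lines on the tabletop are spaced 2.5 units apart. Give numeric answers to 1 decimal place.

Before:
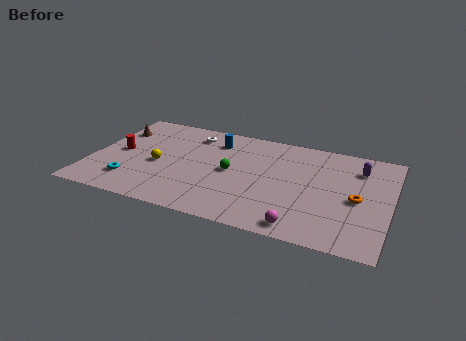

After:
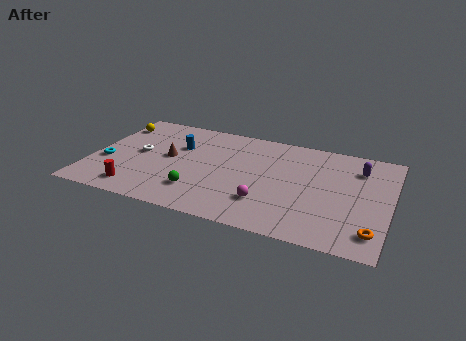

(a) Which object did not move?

the purple capsule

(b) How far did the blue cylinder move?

2.3

From (6.7, 7.7) to (4.7, 6.5), the blue cylinder covered √(2.0² + 1.2²) ≈ 2.3 units.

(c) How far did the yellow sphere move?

4.5

From (3.8, 4.3) to (0.8, 7.7), the yellow sphere covered √(3.0² + 3.4²) ≈ 4.5 units.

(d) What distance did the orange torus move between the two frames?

2.9

From (15.0, 4.5) to (16.0, 1.8), the orange torus covered √(1.0² + 2.7²) ≈ 2.9 units.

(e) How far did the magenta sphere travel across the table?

2.6

The magenta sphere was near (12.2, 1.1) before and (10.1, 2.6) after, so it travelled √(2.1² + 1.5²) ≈ 2.6 units.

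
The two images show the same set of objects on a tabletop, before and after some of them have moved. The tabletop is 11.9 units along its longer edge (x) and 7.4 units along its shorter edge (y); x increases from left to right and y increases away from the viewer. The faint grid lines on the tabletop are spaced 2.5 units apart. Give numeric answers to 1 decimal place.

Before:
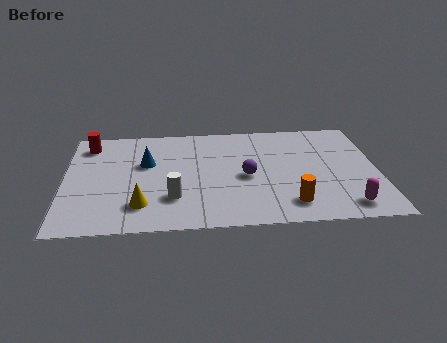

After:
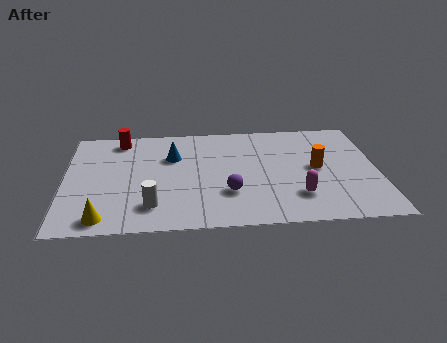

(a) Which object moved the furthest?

the orange cylinder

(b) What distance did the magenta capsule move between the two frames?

2.0

The magenta capsule moved from about (10.6, 1.1) to (8.8, 1.9), a distance of √(1.8² + 0.8²) ≈ 2.0.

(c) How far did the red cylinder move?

1.2

The red cylinder moved from about (0.9, 6.1) to (2.1, 6.4), a distance of √(1.2² + 0.3²) ≈ 1.2.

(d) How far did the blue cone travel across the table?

1.1

From (3.1, 4.6) to (4.1, 5.0), the blue cone covered √(1.0² + 0.4²) ≈ 1.1 units.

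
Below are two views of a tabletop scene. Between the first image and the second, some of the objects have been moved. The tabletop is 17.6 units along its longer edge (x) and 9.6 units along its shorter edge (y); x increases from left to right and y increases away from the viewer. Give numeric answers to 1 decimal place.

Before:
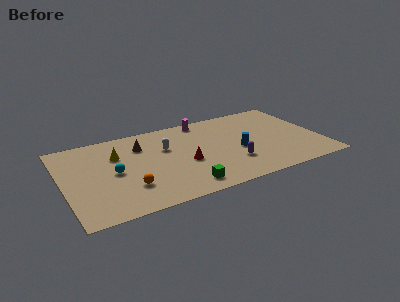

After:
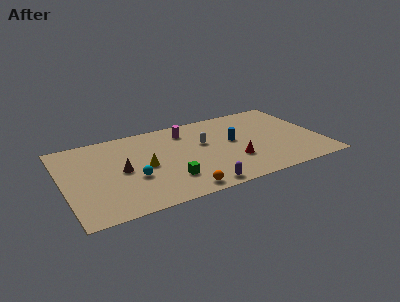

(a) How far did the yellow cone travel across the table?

2.6

The yellow cone moved from about (3.8, 6.6) to (5.5, 4.6), a distance of √(1.7² + 2.0²) ≈ 2.6.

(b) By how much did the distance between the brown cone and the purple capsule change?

-1.0

Before: roughly 7.2 units apart; after: 6.2. That's 1.0 units closer together.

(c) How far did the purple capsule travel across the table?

3.1

From (11.3, 2.8) to (8.8, 0.9), the purple capsule covered √(2.5² + 1.9²) ≈ 3.1 units.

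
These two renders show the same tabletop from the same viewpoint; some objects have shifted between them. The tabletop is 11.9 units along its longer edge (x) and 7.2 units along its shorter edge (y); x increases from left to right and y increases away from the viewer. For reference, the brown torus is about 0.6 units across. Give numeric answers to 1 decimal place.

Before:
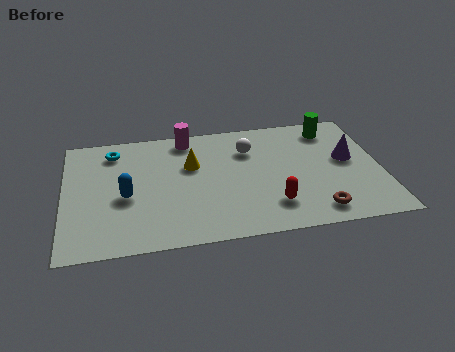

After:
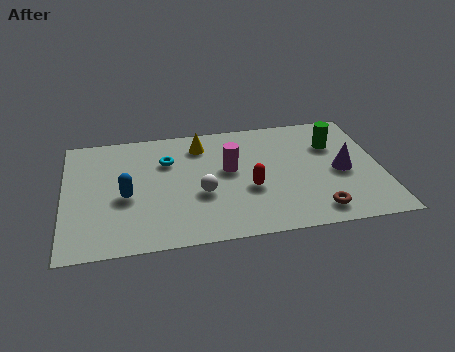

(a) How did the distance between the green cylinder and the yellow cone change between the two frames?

-0.5

Before: roughly 5.6 units apart; after: 5.1. That's 0.5 units closer together.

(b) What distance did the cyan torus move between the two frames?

2.2

The cyan torus was near (1.9, 5.9) before and (3.9, 5.0) after, so it travelled √(2.0² + 0.9²) ≈ 2.2 units.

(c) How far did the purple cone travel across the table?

0.8

The purple cone was near (10.7, 4.0) before and (10.4, 3.3) after, so it travelled √(0.3² + 0.7²) ≈ 0.8 units.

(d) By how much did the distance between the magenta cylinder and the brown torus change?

-2.6

They were about 6.9 units apart before and 4.3 after — 2.6 units closer together.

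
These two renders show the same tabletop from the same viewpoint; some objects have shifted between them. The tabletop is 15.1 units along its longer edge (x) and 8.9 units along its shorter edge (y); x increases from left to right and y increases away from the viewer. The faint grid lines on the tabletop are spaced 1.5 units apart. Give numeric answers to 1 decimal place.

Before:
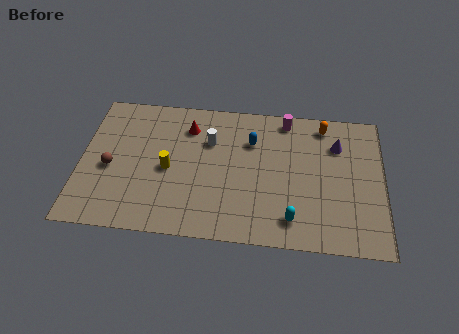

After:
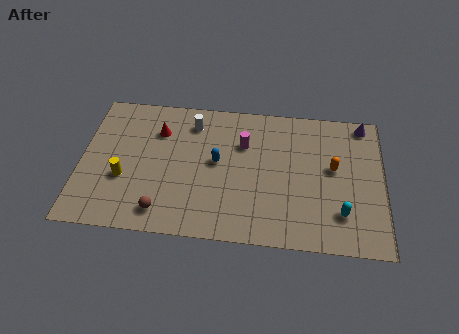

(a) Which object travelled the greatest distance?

the brown sphere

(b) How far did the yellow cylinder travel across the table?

2.3

The yellow cylinder moved from about (4.4, 4.1) to (2.2, 3.3), a distance of √(2.2² + 0.8²) ≈ 2.3.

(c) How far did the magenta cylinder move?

2.8

The magenta cylinder was near (10.2, 7.9) before and (8.1, 6.1) after, so it travelled √(2.1² + 1.8²) ≈ 2.8 units.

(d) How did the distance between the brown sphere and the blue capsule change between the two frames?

-3.1

They were about 7.4 units apart before and 4.3 after — 3.1 units closer together.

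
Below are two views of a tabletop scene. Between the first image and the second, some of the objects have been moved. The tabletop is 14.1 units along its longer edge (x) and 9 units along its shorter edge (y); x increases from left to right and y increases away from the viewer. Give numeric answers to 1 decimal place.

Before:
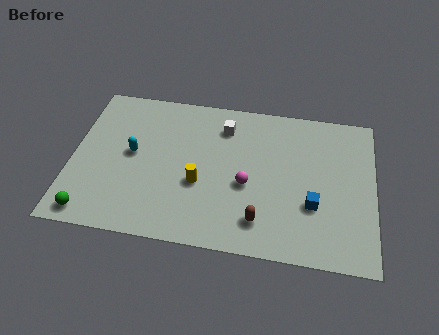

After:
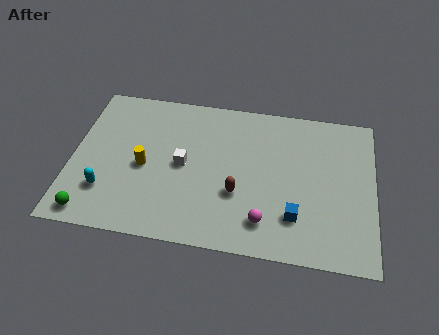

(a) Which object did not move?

the green sphere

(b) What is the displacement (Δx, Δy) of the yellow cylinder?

(-2.6, 0.6)

From the two frames, the yellow cylinder sits at roughly (6.0, 3.5) before and (3.4, 4.1) after.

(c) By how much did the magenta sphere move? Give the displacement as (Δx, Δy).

(0.9, -2.0)

From the two frames, the magenta sphere sits at roughly (8.2, 3.8) before and (9.1, 1.8) after.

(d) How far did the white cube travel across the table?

3.2

The white cube moved from about (7.0, 7.1) to (5.2, 4.5), a distance of √(1.8² + 2.6²) ≈ 3.2.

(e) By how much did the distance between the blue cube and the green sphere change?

-0.9

Before: roughly 10.4 units apart; after: 9.5. That's 0.9 units closer together.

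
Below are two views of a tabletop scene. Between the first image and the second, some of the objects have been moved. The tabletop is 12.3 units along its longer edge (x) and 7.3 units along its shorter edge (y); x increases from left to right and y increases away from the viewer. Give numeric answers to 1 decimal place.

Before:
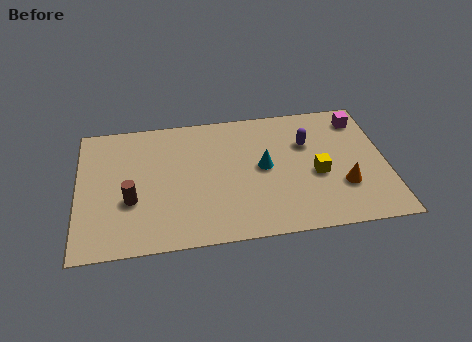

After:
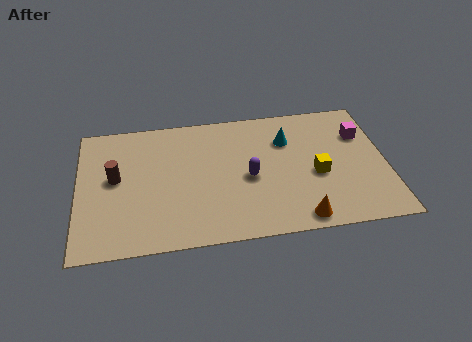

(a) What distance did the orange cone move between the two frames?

2.3

From (10.5, 2.3) to (8.7, 0.8), the orange cone covered √(1.8² + 1.5²) ≈ 2.3 units.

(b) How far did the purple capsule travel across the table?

2.9

The purple capsule moved from about (9.2, 4.9) to (6.8, 3.3), a distance of √(2.4² + 1.6²) ≈ 2.9.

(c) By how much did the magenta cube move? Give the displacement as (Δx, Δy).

(0.0, -0.9)

The magenta cube started near (11.4, 6.0) and ended near (11.4, 5.1).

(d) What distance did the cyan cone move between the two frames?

1.7

The cyan cone moved from about (7.4, 3.8) to (8.4, 5.2), a distance of √(1.0² + 1.4²) ≈ 1.7.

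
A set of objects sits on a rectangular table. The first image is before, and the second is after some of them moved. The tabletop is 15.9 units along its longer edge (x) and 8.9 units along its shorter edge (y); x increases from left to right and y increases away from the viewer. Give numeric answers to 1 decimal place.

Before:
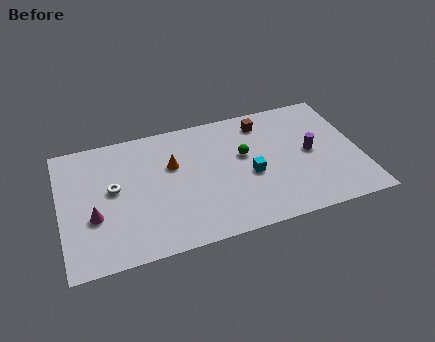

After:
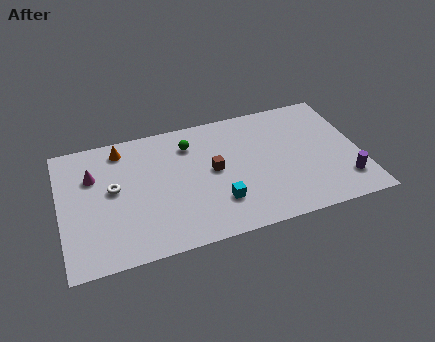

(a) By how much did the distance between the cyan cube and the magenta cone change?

-0.9

Before: roughly 8.3 units apart; after: 7.4. That's 0.9 units closer together.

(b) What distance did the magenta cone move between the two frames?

2.8

The magenta cone moved from about (1.7, 3.3) to (1.8, 6.1), a distance of √(0.1² + 2.8²) ≈ 2.8.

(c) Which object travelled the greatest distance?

the brown cube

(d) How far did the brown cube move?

4.0

The brown cube moved from about (11.0, 7.4) to (8.1, 4.7), a distance of √(2.9² + 2.7²) ≈ 4.0.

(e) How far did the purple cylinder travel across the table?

3.0

The purple cylinder was near (13.3, 4.5) before and (14.9, 2.0) after, so it travelled √(1.6² + 2.5²) ≈ 3.0 units.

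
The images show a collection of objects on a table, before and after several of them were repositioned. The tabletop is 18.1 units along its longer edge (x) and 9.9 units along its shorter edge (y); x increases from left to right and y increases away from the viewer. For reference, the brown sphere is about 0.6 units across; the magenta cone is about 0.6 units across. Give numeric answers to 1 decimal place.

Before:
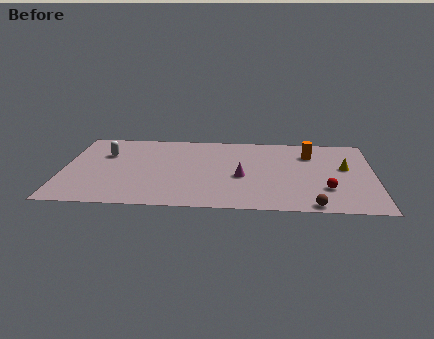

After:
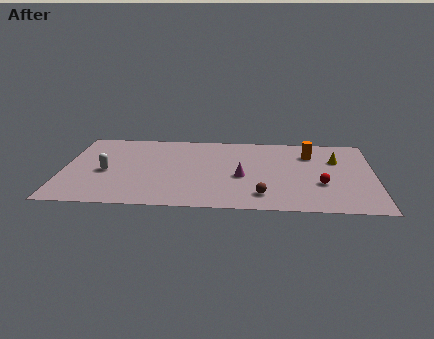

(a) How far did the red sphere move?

0.7

From (15.3, 2.9) to (15.0, 3.5), the red sphere covered √(0.3² + 0.6²) ≈ 0.7 units.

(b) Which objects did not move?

the magenta cone and the orange cylinder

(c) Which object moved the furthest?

the brown sphere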